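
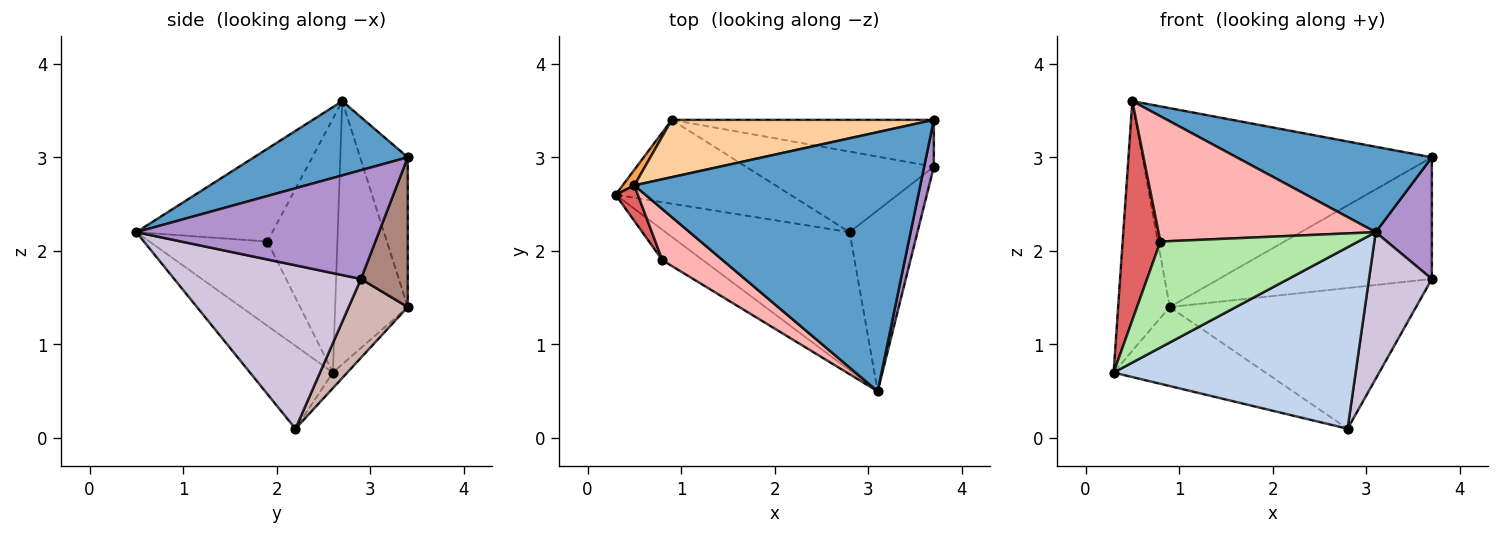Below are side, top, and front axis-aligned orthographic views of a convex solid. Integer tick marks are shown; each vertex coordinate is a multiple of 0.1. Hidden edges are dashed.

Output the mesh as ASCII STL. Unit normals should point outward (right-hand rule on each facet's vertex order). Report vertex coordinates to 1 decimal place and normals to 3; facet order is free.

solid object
 facet normal 0.239 -0.304 0.922
  outer loop
   vertex 0.5 2.7 3.6
   vertex 3.1 0.5 2.2
   vertex 3.7 3.4 3.0
  endloop
 endfacet
 facet normal -0.263 -0.768 -0.584
  outer loop
   vertex 2.8 2.2 0.1
   vertex 3.1 0.5 2.2
   vertex 0.3 2.6 0.7
  endloop
 endfacet
 facet normal -0.814 0.579 0.036
  outer loop
   vertex 0.9 3.4 1.4
   vertex 0.3 2.6 0.7
   vertex 0.5 2.7 3.6
  endloop
 endfacet
 facet normal -0.156 0.949 0.274
  outer loop
   vertex 0.9 3.4 1.4
   vertex 0.5 2.7 3.6
   vertex 3.7 3.4 3.0
  endloop
 endfacet
 facet normal -0.065 0.684 -0.726
  outer loop
   vertex 0.9 3.4 1.4
   vertex 2.8 2.2 0.1
   vertex 0.3 2.6 0.7
  endloop
 endfacet
 facet normal -0.497 -0.834 -0.239
  outer loop
   vertex 0.8 1.9 2.1
   vertex 0.3 2.6 0.7
   vertex 3.1 0.5 2.2
  endloop
 endfacet
 facet normal -0.878 -0.473 0.077
  outer loop
   vertex 0.8 1.9 2.1
   vertex 0.5 2.7 3.6
   vertex 0.3 2.6 0.7
  endloop
 endfacet
 facet normal -0.502 -0.801 0.327
  outer loop
   vertex 0.8 1.9 2.1
   vertex 3.1 0.5 2.2
   vertex 0.5 2.7 3.6
  endloop
 endfacet
 facet normal 0.971 -0.225 0.086
  outer loop
   vertex 3.7 2.9 1.7
   vertex 3.7 3.4 3.0
   vertex 3.1 0.5 2.2
  endloop
 endfacet
 facet normal 0.882 -0.297 -0.366
  outer loop
   vertex 3.7 2.9 1.7
   vertex 3.1 0.5 2.2
   vertex 2.8 2.2 0.1
  endloop
 endfacet
 facet normal 0.201 0.914 -0.352
  outer loop
   vertex 3.7 2.9 1.7
   vertex 0.9 3.4 1.4
   vertex 3.7 3.4 3.0
  endloop
 endfacet
 facet normal 0.204 0.850 -0.486
  outer loop
   vertex 3.7 2.9 1.7
   vertex 2.8 2.2 0.1
   vertex 0.9 3.4 1.4
  endloop
 endfacet
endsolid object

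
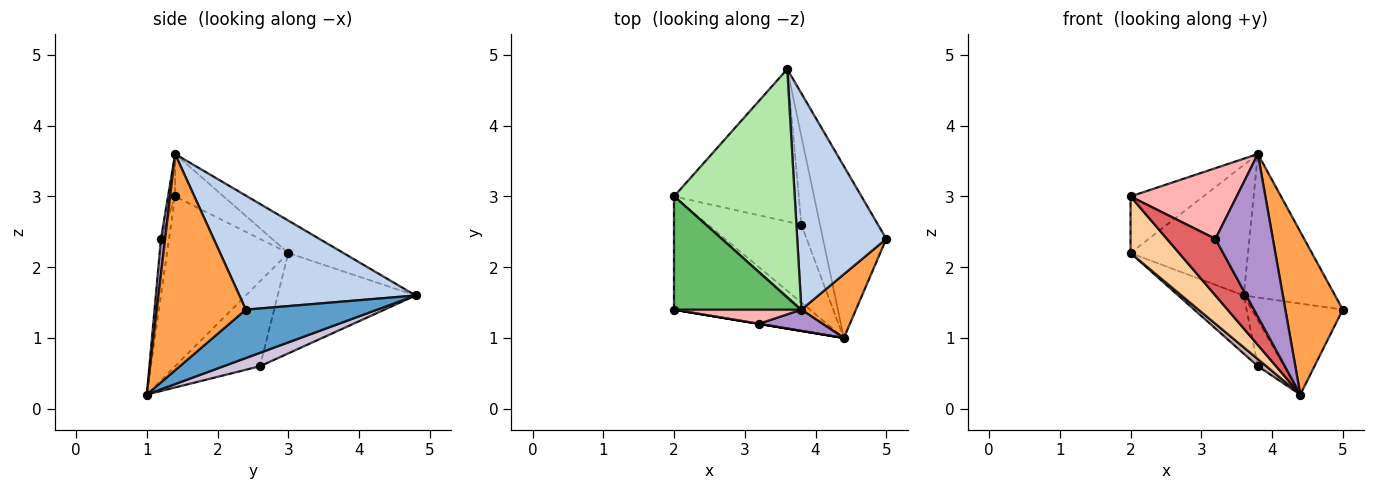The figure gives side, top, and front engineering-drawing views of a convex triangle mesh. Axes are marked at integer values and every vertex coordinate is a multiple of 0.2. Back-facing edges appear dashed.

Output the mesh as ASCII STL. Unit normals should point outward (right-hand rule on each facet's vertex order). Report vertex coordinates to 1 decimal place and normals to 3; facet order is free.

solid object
 facet normal 0.560 0.388 -0.732
  outer loop
   vertex 4.4 1.0 0.2
   vertex 3.6 4.8 1.6
   vertex 5.0 2.4 1.4
  endloop
 endfacet
 facet normal 0.730 0.378 0.570
  outer loop
   vertex 3.8 1.4 3.6
   vertex 5.0 2.4 1.4
   vertex 3.6 4.8 1.6
  endloop
 endfacet
 facet normal 0.822 -0.530 0.207
  outer loop
   vertex 3.8 1.4 3.6
   vertex 4.4 1.0 0.2
   vertex 5.0 2.4 1.4
  endloop
 endfacet
 facet normal -0.745 -0.298 -0.596
  outer loop
   vertex 2.0 3.0 2.2
   vertex 4.4 1.0 0.2
   vertex 2.0 1.4 3.0
  endloop
 endfacet
 facet normal -0.286 0.429 0.857
  outer loop
   vertex 2.0 3.0 2.2
   vertex 2.0 1.4 3.0
   vertex 3.8 1.4 3.6
  endloop
 endfacet
 facet normal -0.227 0.484 0.845
  outer loop
   vertex 2.0 3.0 2.2
   vertex 3.8 1.4 3.6
   vertex 3.6 4.8 1.6
  endloop
 endfacet
 facet normal -0.164 -0.986 0.000
  outer loop
   vertex 3.2 1.2 2.4
   vertex 2.0 1.4 3.0
   vertex 4.4 1.0 0.2
  endloop
 endfacet
 facet normal -0.065 -0.978 0.196
  outer loop
   vertex 3.2 1.2 2.4
   vertex 3.8 1.4 3.6
   vertex 2.0 1.4 3.0
  endloop
 endfacet
 facet normal 0.072 -0.989 0.129
  outer loop
   vertex 3.2 1.2 2.4
   vertex 4.4 1.0 0.2
   vertex 3.8 1.4 3.6
  endloop
 endfacet
 facet normal 0.538 0.389 -0.748
  outer loop
   vertex 3.8 2.6 0.6
   vertex 3.6 4.8 1.6
   vertex 4.4 1.0 0.2
  endloop
 endfacet
 facet normal -0.601 0.285 -0.747
  outer loop
   vertex 3.8 2.6 0.6
   vertex 2.0 3.0 2.2
   vertex 3.6 4.8 1.6
  endloop
 endfacet
 facet normal -0.671 -0.067 -0.738
  outer loop
   vertex 3.8 2.6 0.6
   vertex 4.4 1.0 0.2
   vertex 2.0 3.0 2.2
  endloop
 endfacet
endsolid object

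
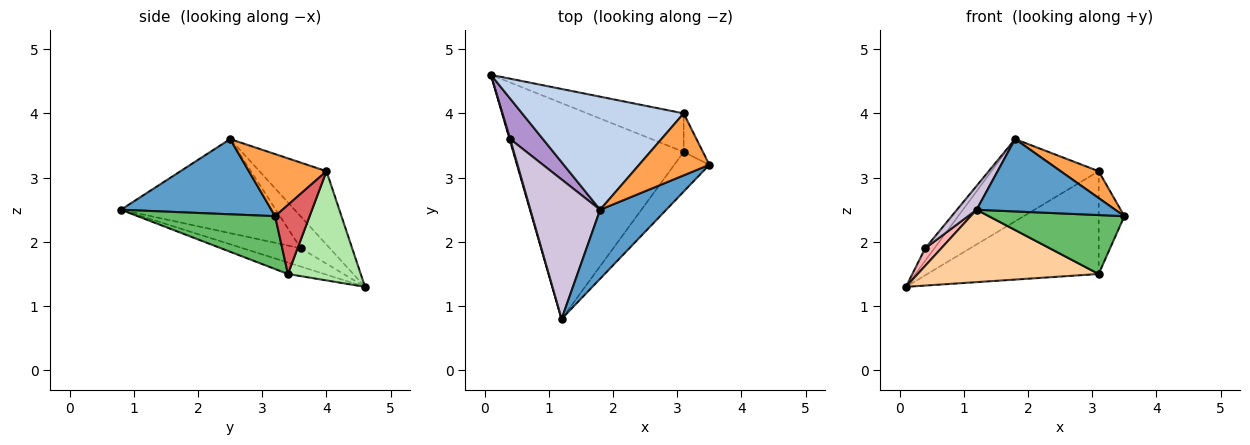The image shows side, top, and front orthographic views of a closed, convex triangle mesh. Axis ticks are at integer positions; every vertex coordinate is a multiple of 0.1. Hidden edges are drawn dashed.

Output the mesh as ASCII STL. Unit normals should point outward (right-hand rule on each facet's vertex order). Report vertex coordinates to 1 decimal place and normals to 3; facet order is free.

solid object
 facet normal 0.618 -0.569 0.543
  outer loop
   vertex 1.8 2.5 3.6
   vertex 1.2 0.8 2.5
   vertex 3.5 3.2 2.4
  endloop
 endfacet
 facet normal -0.345 0.552 0.759
  outer loop
   vertex 3.1 4.0 3.1
   vertex 0.1 4.6 1.3
   vertex 1.8 2.5 3.6
  endloop
 endfacet
 facet normal 0.630 -0.309 0.713
  outer loop
   vertex 3.1 4.0 3.1
   vertex 1.8 2.5 3.6
   vertex 3.5 3.2 2.4
  endloop
 endfacet
 facet normal -0.064 -0.317 -0.946
  outer loop
   vertex 3.1 3.4 1.5
   vertex 1.2 0.8 2.5
   vertex 0.1 4.6 1.3
  endloop
 endfacet
 facet normal 0.644 -0.635 -0.427
  outer loop
   vertex 3.1 3.4 1.5
   vertex 3.5 3.2 2.4
   vertex 1.2 0.8 2.5
  endloop
 endfacet
 facet normal 0.370 0.870 -0.326
  outer loop
   vertex 3.1 3.4 1.5
   vertex 0.1 4.6 1.3
   vertex 3.1 4.0 3.1
  endloop
 endfacet
 facet normal 0.783 0.583 -0.218
  outer loop
   vertex 3.1 3.4 1.5
   vertex 3.1 4.0 3.1
   vertex 3.5 3.2 2.4
  endloop
 endfacet
 facet normal -0.963 -0.267 0.036
  outer loop
   vertex 0.4 3.6 1.9
   vertex 0.1 4.6 1.3
   vertex 1.2 0.8 2.5
  endloop
 endfacet
 facet normal -0.681 0.216 0.700
  outer loop
   vertex 0.4 3.6 1.9
   vertex 1.8 2.5 3.6
   vertex 0.1 4.6 1.3
  endloop
 endfacet
 facet normal -0.799 -0.101 0.593
  outer loop
   vertex 0.4 3.6 1.9
   vertex 1.2 0.8 2.5
   vertex 1.8 2.5 3.6
  endloop
 endfacet
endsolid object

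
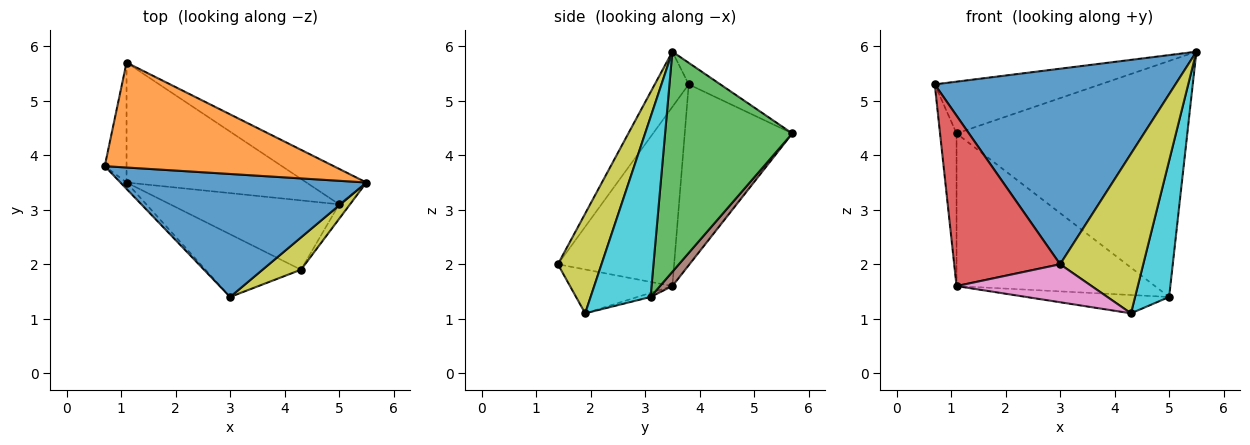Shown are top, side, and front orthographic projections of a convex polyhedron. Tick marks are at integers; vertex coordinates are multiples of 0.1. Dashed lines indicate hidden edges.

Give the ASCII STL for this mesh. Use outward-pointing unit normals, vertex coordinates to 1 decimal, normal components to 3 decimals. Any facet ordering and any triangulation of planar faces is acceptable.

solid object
 facet normal -0.119 -0.841 0.529
  outer loop
   vertex 3.0 1.4 2.0
   vertex 5.5 3.5 5.9
   vertex 0.7 3.8 5.3
  endloop
 endfacet
 facet normal -0.084 0.441 0.894
  outer loop
   vertex 1.1 5.7 4.4
   vertex 0.7 3.8 5.3
   vertex 5.5 3.5 5.9
  endloop
 endfacet
 facet normal 0.479 0.868 -0.130
  outer loop
   vertex 5.0 3.1 1.4
   vertex 1.1 5.7 4.4
   vertex 5.5 3.5 5.9
  endloop
 endfacet
 facet normal -0.739 -0.673 -0.025
  outer loop
   vertex 1.1 3.5 1.6
   vertex 3.0 1.4 2.0
   vertex 0.7 3.8 5.3
  endloop
 endfacet
 facet normal -0.981 0.151 -0.118
  outer loop
   vertex 1.1 3.5 1.6
   vertex 0.7 3.8 5.3
   vertex 1.1 5.7 4.4
  endloop
 endfacet
 facet normal 0.049 0.785 -0.617
  outer loop
   vertex 1.1 3.5 1.6
   vertex 1.1 5.7 4.4
   vertex 5.0 3.1 1.4
  endloop
 endfacet
 facet normal -0.366 -0.482 -0.796
  outer loop
   vertex 4.3 1.9 1.1
   vertex 3.0 1.4 2.0
   vertex 1.1 3.5 1.6
  endloop
 endfacet
 facet normal -0.023 0.255 -0.967
  outer loop
   vertex 4.3 1.9 1.1
   vertex 1.1 3.5 1.6
   vertex 5.0 3.1 1.4
  endloop
 endfacet
 facet normal 0.457 -0.872 0.176
  outer loop
   vertex 4.3 1.9 1.1
   vertex 5.5 3.5 5.9
   vertex 3.0 1.4 2.0
  endloop
 endfacet
 facet normal 0.868 -0.493 -0.053
  outer loop
   vertex 4.3 1.9 1.1
   vertex 5.0 3.1 1.4
   vertex 5.5 3.5 5.9
  endloop
 endfacet
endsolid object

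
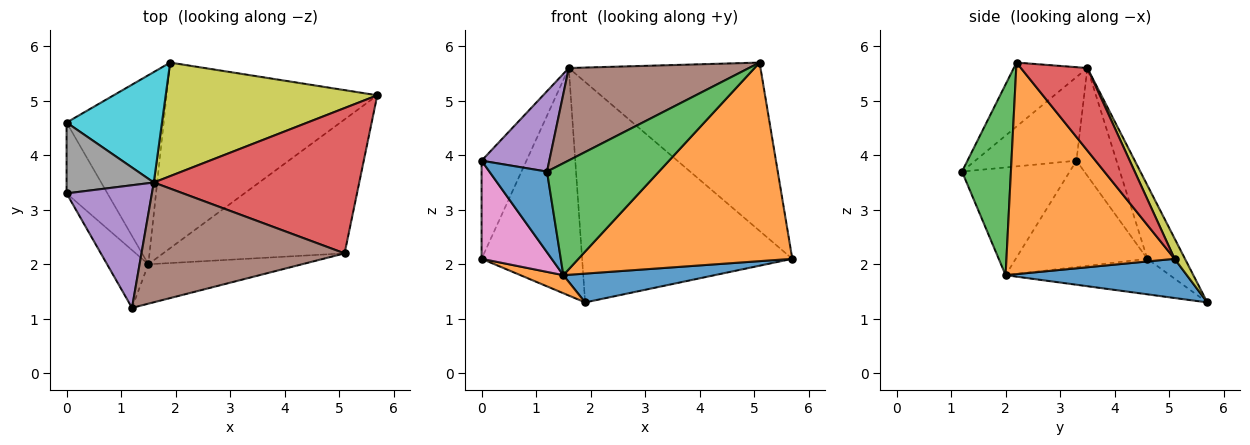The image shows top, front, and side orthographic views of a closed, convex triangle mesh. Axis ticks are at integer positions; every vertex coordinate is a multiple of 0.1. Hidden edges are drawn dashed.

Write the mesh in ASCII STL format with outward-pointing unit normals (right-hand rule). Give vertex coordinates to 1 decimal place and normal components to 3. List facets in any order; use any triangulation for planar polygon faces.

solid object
 facet normal -0.835 -0.447 -0.320
  outer loop
   vertex 1.5 2.0 1.8
   vertex 1.2 1.2 3.7
   vertex 0.0 3.3 3.9
  endloop
 endfacet
 facet normal 0.546 -0.695 -0.468
  outer loop
   vertex 1.5 2.0 1.8
   vertex 5.7 5.1 2.1
   vertex 5.1 2.2 5.7
  endloop
 endfacet
 facet normal 0.381 -0.872 -0.307
  outer loop
   vertex 1.5 2.0 1.8
   vertex 5.1 2.2 5.7
   vertex 1.2 1.2 3.7
  endloop
 endfacet
 facet normal 0.254 0.732 0.632
  outer loop
   vertex 1.6 3.5 5.6
   vertex 5.1 2.2 5.7
   vertex 5.7 5.1 2.1
  endloop
 endfacet
 facet normal -0.634 -0.424 0.647
  outer loop
   vertex 1.6 3.5 5.6
   vertex 0.0 3.3 3.9
   vertex 1.2 1.2 3.7
  endloop
 endfacet
 facet normal -0.242 -0.593 0.768
  outer loop
   vertex 1.6 3.5 5.6
   vertex 1.2 1.2 3.7
   vertex 5.1 2.2 5.7
  endloop
 endfacet
 facet normal -0.836 -0.445 -0.321
  outer loop
   vertex 0.0 4.6 2.1
   vertex 1.5 2.0 1.8
   vertex 0.0 3.3 3.9
  endloop
 endfacet
 facet normal -0.586 0.657 0.474
  outer loop
   vertex 0.0 4.6 2.1
   vertex 0.0 3.3 3.9
   vertex 1.6 3.5 5.6
  endloop
 endfacet
 facet normal 0.044 0.888 0.457
  outer loop
   vertex 1.9 5.7 1.3
   vertex 1.6 3.5 5.6
   vertex 5.7 5.1 2.1
  endloop
 endfacet
 facet normal -0.319 0.852 0.414
  outer loop
   vertex 1.9 5.7 1.3
   vertex 0.0 4.6 2.1
   vertex 1.6 3.5 5.6
  endloop
 endfacet
 facet normal 0.181 -0.151 -0.972
  outer loop
   vertex 1.9 5.7 1.3
   vertex 5.7 5.1 2.1
   vertex 1.5 2.0 1.8
  endloop
 endfacet
 facet normal -0.342 -0.089 -0.935
  outer loop
   vertex 1.9 5.7 1.3
   vertex 1.5 2.0 1.8
   vertex 0.0 4.6 2.1
  endloop
 endfacet
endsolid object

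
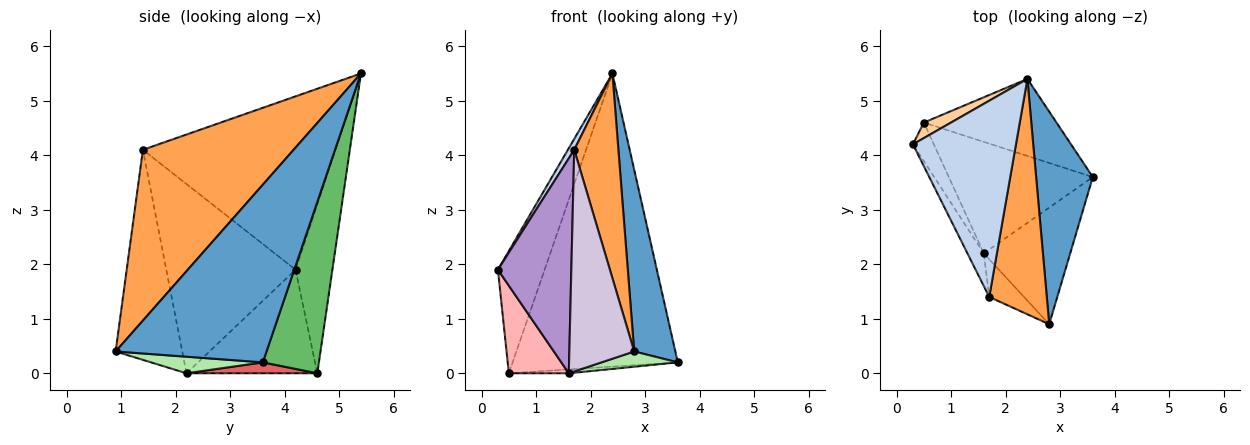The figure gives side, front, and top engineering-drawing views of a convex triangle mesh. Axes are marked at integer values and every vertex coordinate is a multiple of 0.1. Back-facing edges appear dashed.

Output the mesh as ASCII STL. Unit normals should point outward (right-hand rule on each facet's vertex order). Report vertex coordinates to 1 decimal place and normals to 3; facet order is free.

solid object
 facet normal 0.922 -0.251 0.294
  outer loop
   vertex 2.4 5.4 5.5
   vertex 2.8 0.9 0.4
   vertex 3.6 3.6 0.2
  endloop
 endfacet
 facet normal -0.859 -0.028 0.511
  outer loop
   vertex 1.7 1.4 4.1
   vertex 2.4 5.4 5.5
   vertex 0.3 4.2 1.9
  endloop
 endfacet
 facet normal 0.913 -0.267 0.308
  outer loop
   vertex 1.7 1.4 4.1
   vertex 2.8 0.9 0.4
   vertex 2.4 5.4 5.5
  endloop
 endfacet
 facet normal -0.617 0.781 0.099
  outer loop
   vertex 0.5 4.6 0.0
   vertex 0.3 4.2 1.9
   vertex 2.4 5.4 5.5
  endloop
 endfacet
 facet normal 0.312 0.919 -0.241
  outer loop
   vertex 0.5 4.6 0.0
   vertex 2.4 5.4 5.5
   vertex 3.6 3.6 0.2
  endloop
 endfacet
 facet normal 0.187 -0.127 -0.974
  outer loop
   vertex 1.6 2.2 0.0
   vertex 3.6 3.6 0.2
   vertex 2.8 0.9 0.4
  endloop
 endfacet
 facet normal 0.075 0.035 -0.997
  outer loop
   vertex 1.6 2.2 0.0
   vertex 0.5 4.6 0.0
   vertex 3.6 3.6 0.2
  endloop
 endfacet
 facet normal -0.894 -0.410 -0.180
  outer loop
   vertex 1.6 2.2 0.0
   vertex 0.3 4.2 1.9
   vertex 0.5 4.6 0.0
  endloop
 endfacet
 facet normal -0.867 -0.492 -0.075
  outer loop
   vertex 1.6 2.2 0.0
   vertex 1.7 1.4 4.1
   vertex 0.3 4.2 1.9
  endloop
 endfacet
 facet normal -0.711 -0.693 -0.118
  outer loop
   vertex 1.6 2.2 0.0
   vertex 2.8 0.9 0.4
   vertex 1.7 1.4 4.1
  endloop
 endfacet
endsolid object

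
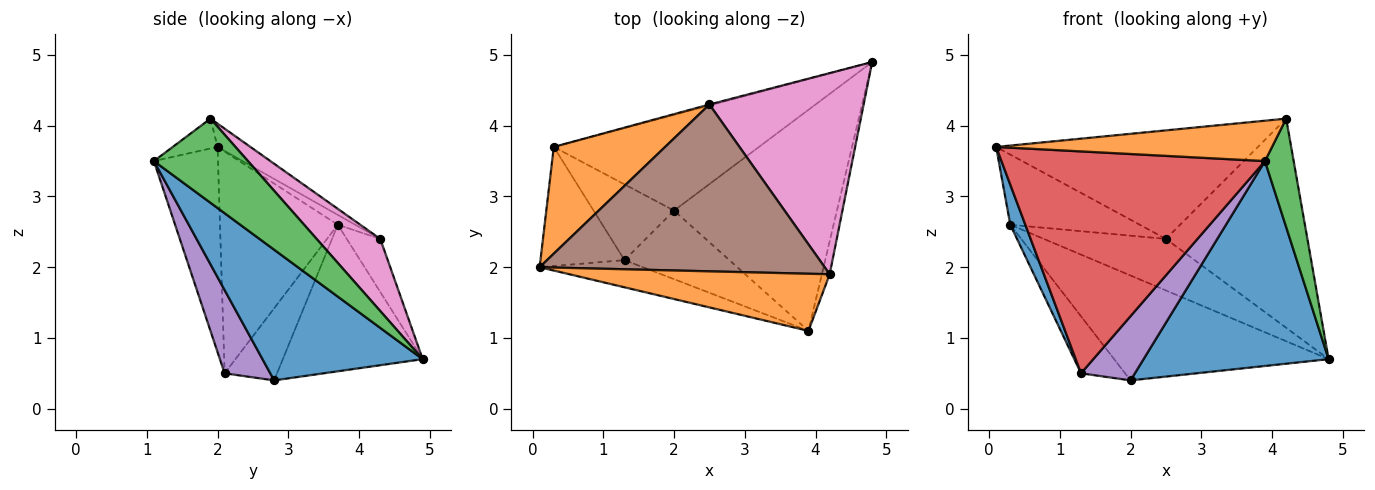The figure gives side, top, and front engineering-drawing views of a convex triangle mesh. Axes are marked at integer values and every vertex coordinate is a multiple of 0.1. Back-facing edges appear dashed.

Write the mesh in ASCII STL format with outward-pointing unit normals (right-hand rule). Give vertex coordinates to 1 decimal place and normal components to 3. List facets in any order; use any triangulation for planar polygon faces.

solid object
 facet normal 0.507 -0.586 -0.632
  outer loop
   vertex 2.0 2.8 0.4
   vertex 4.8 4.9 0.7
   vertex 3.9 1.1 3.5
  endloop
 endfacet
 facet normal -0.093 -0.575 0.813
  outer loop
   vertex 4.2 1.9 4.1
   vertex 0.1 2.0 3.7
   vertex 3.9 1.1 3.5
  endloop
 endfacet
 facet normal 0.953 -0.291 -0.089
  outer loop
   vertex 4.2 1.9 4.1
   vertex 3.9 1.1 3.5
   vertex 4.8 4.9 0.7
  endloop
 endfacet
 facet normal -0.235 -0.965 -0.118
  outer loop
   vertex 1.3 2.1 0.5
   vertex 3.9 1.1 3.5
   vertex 0.1 2.0 3.7
  endloop
 endfacet
 facet normal 0.501 -0.591 -0.632
  outer loop
   vertex 1.3 2.1 0.5
   vertex 2.0 2.8 0.4
   vertex 3.9 1.1 3.5
  endloop
 endfacet
 facet normal -0.068 0.544 0.836
  outer loop
   vertex 2.5 4.3 2.4
   vertex 0.1 2.0 3.7
   vertex 4.2 1.9 4.1
  endloop
 endfacet
 facet normal 0.309 0.686 0.659
  outer loop
   vertex 2.5 4.3 2.4
   vertex 4.2 1.9 4.1
   vertex 4.8 4.9 0.7
  endloop
 endfacet
 facet normal -0.434 0.665 -0.607
  outer loop
   vertex 0.3 3.7 2.6
   vertex 4.8 4.9 0.7
   vertex 2.0 2.8 0.4
  endloop
 endfacet
 facet normal -0.265 0.964 -0.018
  outer loop
   vertex 0.3 3.7 2.6
   vertex 2.5 4.3 2.4
   vertex 4.8 4.9 0.7
  endloop
 endfacet
 facet normal -0.582 0.489 -0.650
  outer loop
   vertex 0.3 3.7 2.6
   vertex 2.0 2.8 0.4
   vertex 1.3 2.1 0.5
  endloop
 endfacet
 facet normal -0.929 -0.118 -0.352
  outer loop
   vertex 0.3 3.7 2.6
   vertex 1.3 2.1 0.5
   vertex 0.1 2.0 3.7
  endloop
 endfacet
 facet normal -0.074 0.548 0.833
  outer loop
   vertex 0.3 3.7 2.6
   vertex 0.1 2.0 3.7
   vertex 2.5 4.3 2.4
  endloop
 endfacet
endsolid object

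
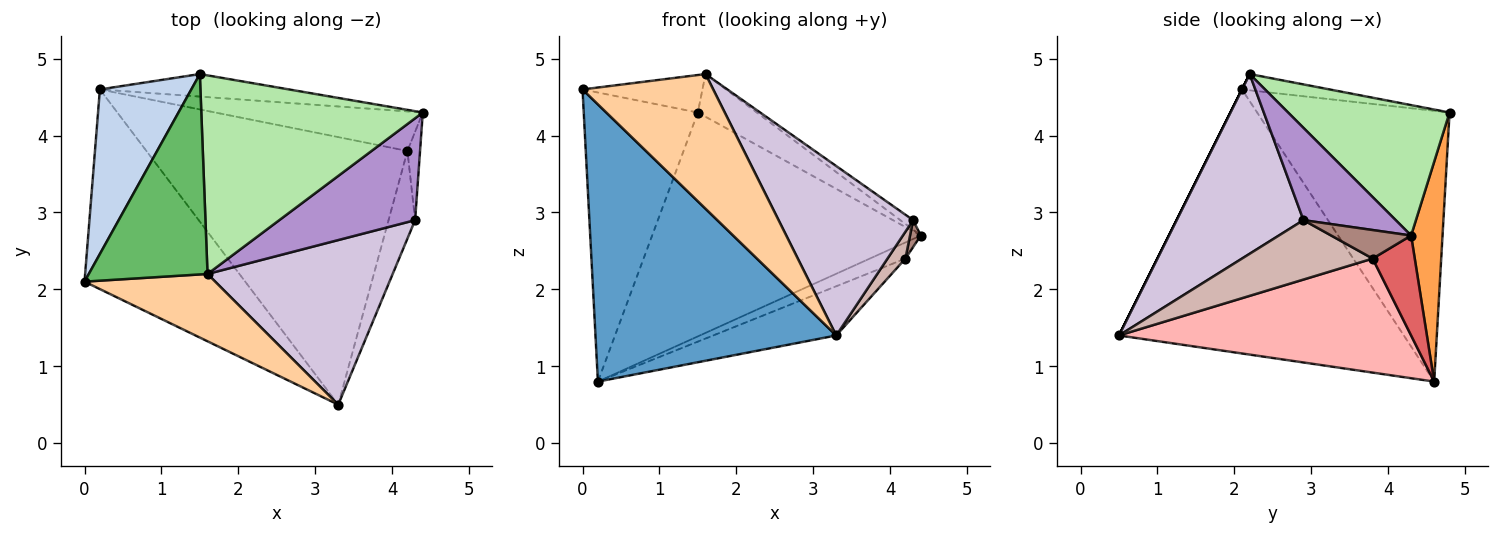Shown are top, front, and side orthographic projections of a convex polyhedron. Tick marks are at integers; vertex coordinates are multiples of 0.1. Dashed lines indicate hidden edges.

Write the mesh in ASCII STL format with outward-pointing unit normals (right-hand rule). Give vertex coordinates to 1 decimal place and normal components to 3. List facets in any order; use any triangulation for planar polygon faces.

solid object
 facet normal -0.693 -0.585 -0.422
  outer loop
   vertex 0.2 4.6 0.8
   vertex 3.3 0.5 1.4
   vertex 0.0 2.1 4.6
  endloop
 endfacet
 facet normal -0.826 0.490 0.279
  outer loop
   vertex 1.5 4.8 4.3
   vertex 0.2 4.6 0.8
   vertex 0.0 2.1 4.6
  endloop
 endfacet
 facet normal 0.116 0.988 -0.099
  outer loop
   vertex 1.5 4.8 4.3
   vertex 4.4 4.3 2.7
   vertex 0.2 4.6 0.8
  endloop
 endfacet
 facet normal 0.000 -0.894 0.447
  outer loop
   vertex 1.6 2.2 4.8
   vertex 0.0 2.1 4.6
   vertex 3.3 0.5 1.4
  endloop
 endfacet
 facet normal -0.133 0.182 0.974
  outer loop
   vertex 1.6 2.2 4.8
   vertex 1.5 4.8 4.3
   vertex 0.0 2.1 4.6
  endloop
 endfacet
 facet normal 0.499 0.182 0.847
  outer loop
   vertex 1.6 2.2 4.8
   vertex 4.4 4.3 2.7
   vertex 1.5 4.8 4.3
  endloop
 endfacet
 facet normal 0.407 0.345 -0.846
  outer loop
   vertex 4.2 3.8 2.4
   vertex 0.2 4.6 0.8
   vertex 4.4 4.3 2.7
  endloop
 endfacet
 facet normal 0.395 0.166 -0.904
  outer loop
   vertex 4.2 3.8 2.4
   vertex 3.3 0.5 1.4
   vertex 0.2 4.6 0.8
  endloop
 endfacet
 facet normal 0.560 0.078 0.825
  outer loop
   vertex 4.3 2.9 2.9
   vertex 4.4 4.3 2.7
   vertex 1.6 2.2 4.8
  endloop
 endfacet
 facet normal 0.560 -0.594 0.577
  outer loop
   vertex 4.3 2.9 2.9
   vertex 1.6 2.2 4.8
   vertex 3.3 0.5 1.4
  endloop
 endfacet
 facet normal 0.908 -0.122 -0.401
  outer loop
   vertex 4.3 2.9 2.9
   vertex 4.2 3.8 2.4
   vertex 4.4 4.3 2.7
  endloop
 endfacet
 facet normal 0.906 -0.124 -0.405
  outer loop
   vertex 4.3 2.9 2.9
   vertex 3.3 0.5 1.4
   vertex 4.2 3.8 2.4
  endloop
 endfacet
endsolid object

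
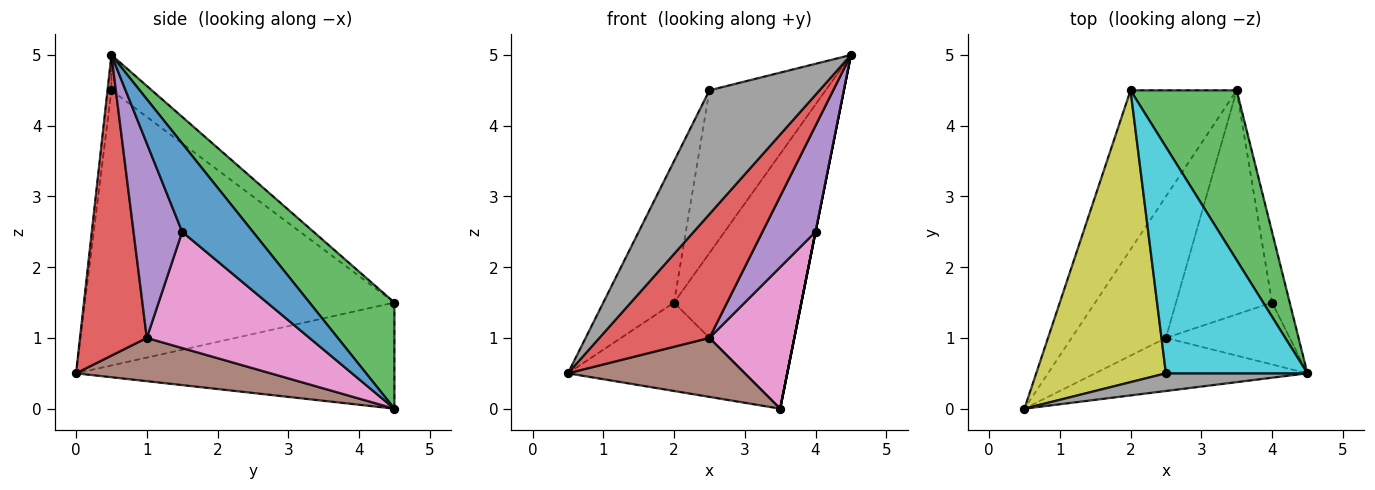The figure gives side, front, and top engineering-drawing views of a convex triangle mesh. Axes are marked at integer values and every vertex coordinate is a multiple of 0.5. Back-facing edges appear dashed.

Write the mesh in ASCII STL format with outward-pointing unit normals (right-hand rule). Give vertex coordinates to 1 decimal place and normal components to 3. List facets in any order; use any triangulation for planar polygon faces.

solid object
 facet normal 0.981 0.000 -0.196
  outer loop
   vertex 4.0 1.5 2.5
   vertex 3.5 4.5 0.0
   vertex 4.5 0.5 5.0
  endloop
 endfacet
 facet normal -0.658 0.366 -0.658
  outer loop
   vertex 2.0 4.5 1.5
   vertex 3.5 4.5 0.0
   vertex 0.5 0.0 0.5
  endloop
 endfacet
 facet normal 0.485 0.728 0.485
  outer loop
   vertex 2.0 4.5 1.5
   vertex 4.5 0.5 5.0
   vertex 3.5 4.5 0.0
  endloop
 endfacet
 facet normal 0.487 -0.803 -0.344
  outer loop
   vertex 2.5 1.0 1.0
   vertex 4.5 0.5 5.0
   vertex 0.5 0.0 0.5
  endloop
 endfacet
 facet normal 0.621 -0.677 -0.395
  outer loop
   vertex 2.5 1.0 1.0
   vertex 4.0 1.5 2.5
   vertex 4.5 0.5 5.0
  endloop
 endfacet
 facet normal 0.390 -0.354 -0.850
  outer loop
   vertex 2.5 1.0 1.0
   vertex 0.5 0.0 0.5
   vertex 3.5 4.5 0.0
  endloop
 endfacet
 facet normal 0.715 -0.373 -0.591
  outer loop
   vertex 2.5 1.0 1.0
   vertex 3.5 4.5 0.0
   vertex 4.0 1.5 2.5
  endloop
 endfacet
 facet normal -0.035 -0.989 0.141
  outer loop
   vertex 2.5 0.5 4.5
   vertex 0.5 0.0 0.5
   vertex 4.5 0.5 5.0
  endloop
 endfacet
 facet normal -0.886 0.202 0.418
  outer loop
   vertex 2.5 0.5 4.5
   vertex 2.0 4.5 1.5
   vertex 0.5 0.0 0.5
  endloop
 endfacet
 facet normal -0.199 0.572 0.796
  outer loop
   vertex 2.5 0.5 4.5
   vertex 4.5 0.5 5.0
   vertex 2.0 4.5 1.5
  endloop
 endfacet
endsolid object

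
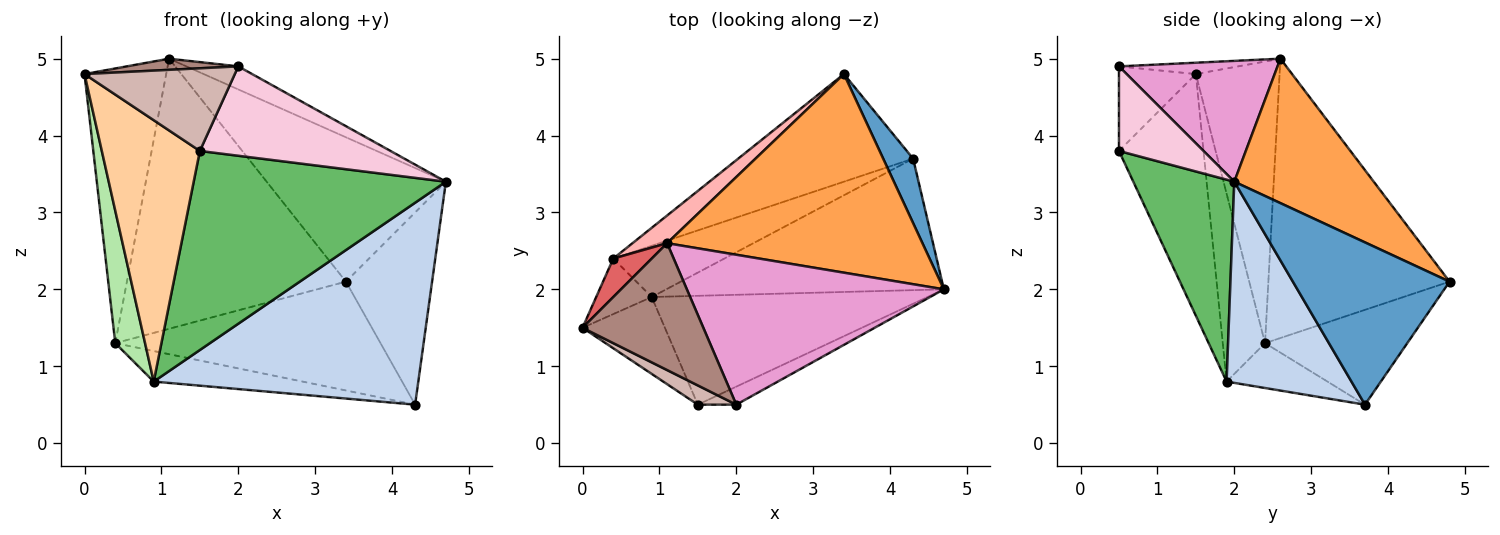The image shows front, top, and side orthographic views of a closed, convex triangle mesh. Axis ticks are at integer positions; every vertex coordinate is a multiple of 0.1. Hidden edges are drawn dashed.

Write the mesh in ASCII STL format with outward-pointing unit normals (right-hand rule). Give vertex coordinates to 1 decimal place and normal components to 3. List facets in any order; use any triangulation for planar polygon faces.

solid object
 facet normal 0.865 0.476 0.160
  outer loop
   vertex 4.3 3.7 0.5
   vertex 3.4 4.8 2.1
   vertex 4.7 2.0 3.4
  endloop
 endfacet
 facet normal 0.368 -0.779 -0.508
  outer loop
   vertex 0.9 1.9 0.8
   vertex 4.3 3.7 0.5
   vertex 4.7 2.0 3.4
  endloop
 endfacet
 facet normal 0.416 0.535 0.736
  outer loop
   vertex 1.1 2.6 5.0
   vertex 4.7 2.0 3.4
   vertex 3.4 4.8 2.1
  endloop
 endfacet
 facet normal -0.638 -0.739 -0.217
  outer loop
   vertex 1.5 0.5 3.8
   vertex 0.0 1.5 4.8
   vertex 0.9 1.9 0.8
  endloop
 endfacet
 facet normal 0.331 -0.828 -0.453
  outer loop
   vertex 1.5 0.5 3.8
   vertex 0.9 1.9 0.8
   vertex 4.7 2.0 3.4
  endloop
 endfacet
 facet normal -0.795 -0.560 -0.235
  outer loop
   vertex 0.4 2.4 1.3
   vertex 0.9 1.9 0.8
   vertex 0.0 1.5 4.8
  endloop
 endfacet
 facet normal -0.713 0.695 0.097
  outer loop
   vertex 0.4 2.4 1.3
   vertex 0.0 1.5 4.8
   vertex 1.1 2.6 5.0
  endloop
 endfacet
 facet normal -0.635 0.768 0.079
  outer loop
   vertex 0.4 2.4 1.3
   vertex 1.1 2.6 5.0
   vertex 3.4 4.8 2.1
  endloop
 endfacet
 facet normal -0.356 0.664 -0.657
  outer loop
   vertex 0.4 2.4 1.3
   vertex 3.4 4.8 2.1
   vertex 4.3 3.7 0.5
  endloop
 endfacet
 facet normal -0.328 0.484 -0.812
  outer loop
   vertex 0.4 2.4 1.3
   vertex 4.3 3.7 0.5
   vertex 0.9 1.9 0.8
  endloop
 endfacet
 facet normal -0.093 -0.087 0.992
  outer loop
   vertex 2.0 0.5 4.9
   vertex 1.1 2.6 5.0
   vertex 0.0 1.5 4.8
  endloop
 endfacet
 facet normal -0.446 -0.872 0.203
  outer loop
   vertex 2.0 0.5 4.9
   vertex 0.0 1.5 4.8
   vertex 1.5 0.5 3.8
  endloop
 endfacet
 facet normal 0.421 0.138 0.896
  outer loop
   vertex 2.0 0.5 4.9
   vertex 4.7 2.0 3.4
   vertex 1.1 2.6 5.0
  endloop
 endfacet
 facet normal 0.399 -0.899 -0.181
  outer loop
   vertex 2.0 0.5 4.9
   vertex 1.5 0.5 3.8
   vertex 4.7 2.0 3.4
  endloop
 endfacet
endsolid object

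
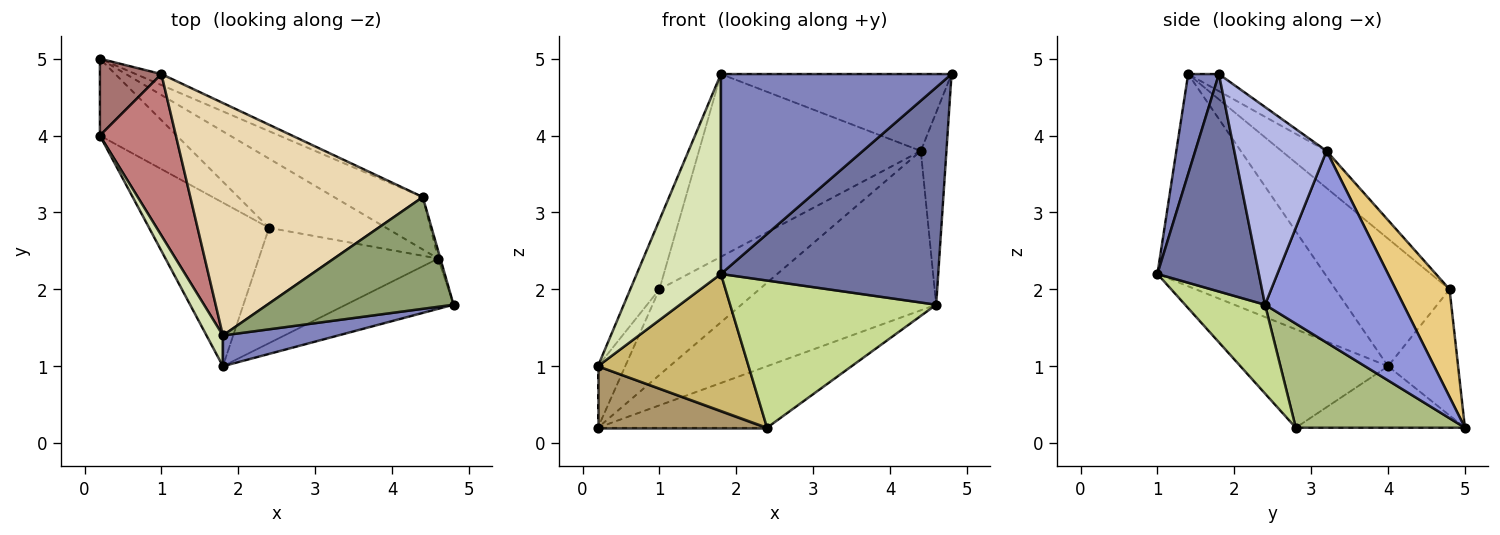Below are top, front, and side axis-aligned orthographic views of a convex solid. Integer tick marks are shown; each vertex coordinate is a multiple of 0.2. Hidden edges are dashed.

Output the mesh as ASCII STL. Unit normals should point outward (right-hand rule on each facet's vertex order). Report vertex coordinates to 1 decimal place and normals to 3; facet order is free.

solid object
 facet normal 0.414 -0.887 -0.205
  outer loop
   vertex 4.6 2.4 1.8
   vertex 4.8 1.8 4.8
   vertex 1.8 1.0 2.2
  endloop
 endfacet
 facet normal 0.131 -0.980 0.151
  outer loop
   vertex 1.8 1.4 4.8
   vertex 1.8 1.0 2.2
   vertex 4.8 1.8 4.8
  endloop
 endfacet
 facet normal 0.559 0.787 -0.259
  outer loop
   vertex 4.4 3.2 3.8
   vertex 4.6 2.4 1.8
   vertex 0.2 5.0 0.2
  endloop
 endfacet
 facet normal 0.963 0.268 -0.011
  outer loop
   vertex 4.4 3.2 3.8
   vertex 4.8 1.8 4.8
   vertex 4.6 2.4 1.8
  endloop
 endfacet
 facet normal -0.075 0.565 0.821
  outer loop
   vertex 4.4 3.2 3.8
   vertex 1.8 1.4 4.8
   vertex 4.8 1.8 4.8
  endloop
 endfacet
 facet normal 0.553 0.553 -0.623
  outer loop
   vertex 2.4 2.8 0.2
   vertex 0.2 5.0 0.2
   vertex 4.6 2.4 1.8
  endloop
 endfacet
 facet normal 0.292 -0.753 -0.590
  outer loop
   vertex 2.4 2.8 0.2
   vertex 4.6 2.4 1.8
   vertex 1.8 1.0 2.2
  endloop
 endfacet
 facet normal -0.891 -0.448 0.069
  outer loop
   vertex 0.2 4.0 1.0
   vertex 1.8 1.0 2.2
   vertex 1.8 1.4 4.8
  endloop
 endfacet
 facet normal -0.530 -0.530 -0.662
  outer loop
   vertex 0.2 4.0 1.0
   vertex 0.2 5.0 0.2
   vertex 2.4 2.8 0.2
  endloop
 endfacet
 facet normal -0.532 -0.544 -0.649
  outer loop
   vertex 0.2 4.0 1.0
   vertex 2.4 2.8 0.2
   vertex 1.8 1.0 2.2
  endloop
 endfacet
 facet normal 0.471 0.875 -0.112
  outer loop
   vertex 1.0 4.8 2.0
   vertex 4.4 3.2 3.8
   vertex 0.2 5.0 0.2
  endloop
 endfacet
 facet normal -0.124 0.613 0.780
  outer loop
   vertex 1.0 4.8 2.0
   vertex 1.8 1.4 4.8
   vertex 4.4 3.2 3.8
  endloop
 endfacet
 facet normal -0.848 0.331 0.414
  outer loop
   vertex 1.0 4.8 2.0
   vertex 0.2 5.0 0.2
   vertex 0.2 4.0 1.0
  endloop
 endfacet
 facet normal -0.839 0.214 0.500
  outer loop
   vertex 1.0 4.8 2.0
   vertex 0.2 4.0 1.0
   vertex 1.8 1.4 4.8
  endloop
 endfacet
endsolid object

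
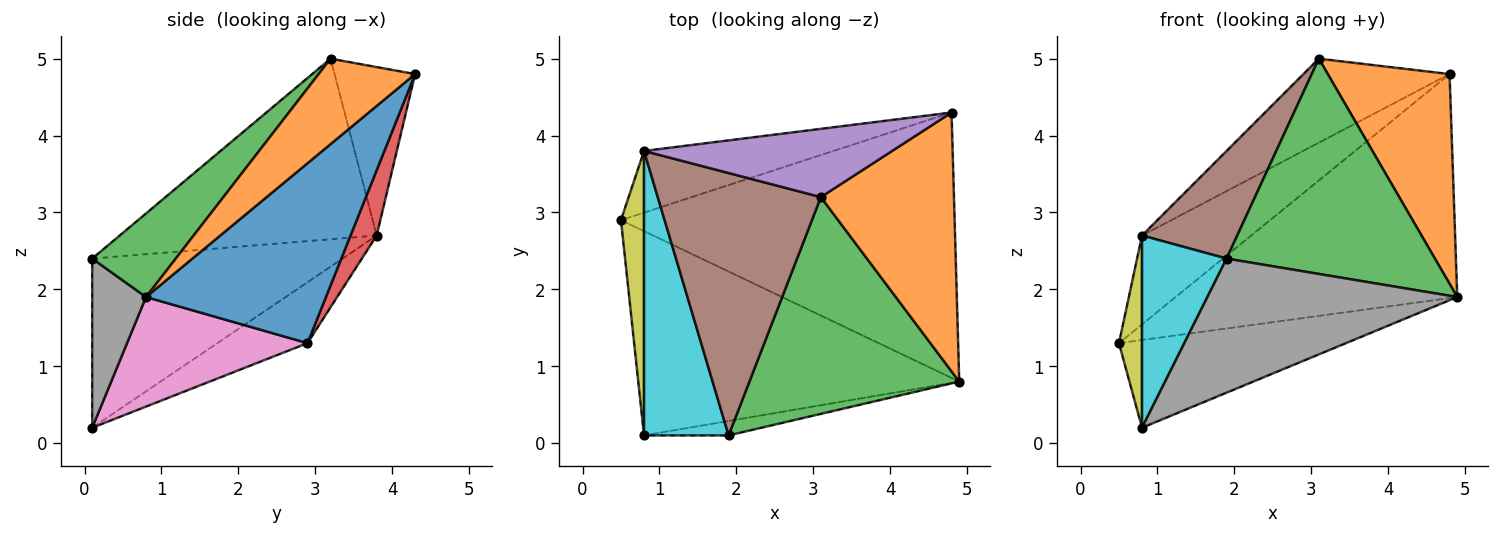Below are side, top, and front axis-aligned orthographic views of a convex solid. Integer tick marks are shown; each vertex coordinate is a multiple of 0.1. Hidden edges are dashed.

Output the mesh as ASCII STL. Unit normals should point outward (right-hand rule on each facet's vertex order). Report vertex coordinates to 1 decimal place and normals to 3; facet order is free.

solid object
 facet normal 0.381 0.596 -0.707
  outer loop
   vertex 4.8 4.3 4.8
   vertex 4.9 0.8 1.9
   vertex 0.5 2.9 1.3
  endloop
 endfacet
 facet normal 0.446 -0.563 0.695
  outer loop
   vertex 3.1 3.2 5.0
   vertex 4.9 0.8 1.9
   vertex 4.8 4.3 4.8
  endloop
 endfacet
 facet normal 0.272 -0.678 0.683
  outer loop
   vertex 1.9 0.1 2.4
   vertex 4.9 0.8 1.9
   vertex 3.1 3.2 5.0
  endloop
 endfacet
 facet normal 0.193 0.806 -0.560
  outer loop
   vertex 0.8 3.8 2.7
   vertex 4.8 4.3 4.8
   vertex 0.5 2.9 1.3
  endloop
 endfacet
 facet normal -0.394 0.714 0.580
  outer loop
   vertex 0.8 3.8 2.7
   vertex 3.1 3.2 5.0
   vertex 4.8 4.3 4.8
  endloop
 endfacet
 facet normal -0.716 -0.265 0.646
  outer loop
   vertex 0.8 3.8 2.7
   vertex 1.9 0.1 2.4
   vertex 3.1 3.2 5.0
  endloop
 endfacet
 facet normal 0.299 0.377 -0.877
  outer loop
   vertex 0.8 0.1 0.2
   vertex 0.5 2.9 1.3
   vertex 4.9 0.8 1.9
  endloop
 endfacet
 facet normal 0.209 -0.972 -0.105
  outer loop
   vertex 0.8 0.1 0.2
   vertex 4.9 0.8 1.9
   vertex 1.9 0.1 2.4
  endloop
 endfacet
 facet normal -0.909 -0.233 0.345
  outer loop
   vertex 0.8 0.1 0.2
   vertex 0.8 3.8 2.7
   vertex 0.5 2.9 1.3
  endloop
 endfacet
 facet normal -0.856 -0.289 0.428
  outer loop
   vertex 0.8 0.1 0.2
   vertex 1.9 0.1 2.4
   vertex 0.8 3.8 2.7
  endloop
 endfacet
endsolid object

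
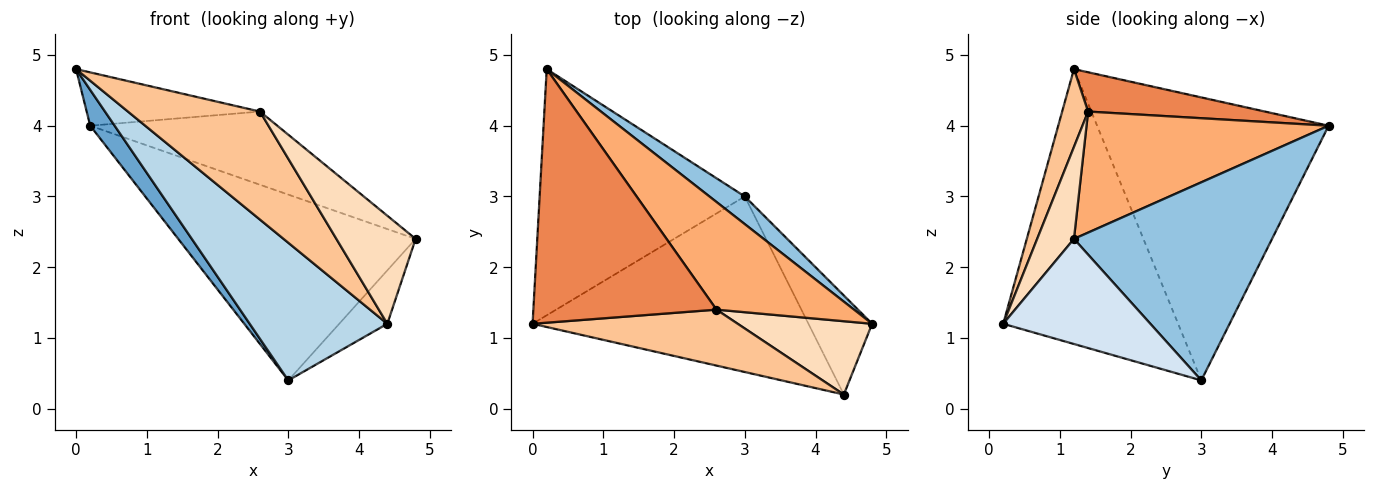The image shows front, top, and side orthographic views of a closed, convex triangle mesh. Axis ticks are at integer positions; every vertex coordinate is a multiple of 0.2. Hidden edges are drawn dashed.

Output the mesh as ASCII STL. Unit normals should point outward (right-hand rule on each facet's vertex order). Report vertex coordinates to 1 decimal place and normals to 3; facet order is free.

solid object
 facet normal -0.807 -0.085 -0.585
  outer loop
   vertex 3.0 3.0 0.4
   vertex 0.0 1.2 4.8
   vertex 0.2 4.8 4.0
  endloop
 endfacet
 facet normal 0.637 0.763 0.114
  outer loop
   vertex 3.0 3.0 0.4
   vertex 0.2 4.8 4.0
   vertex 4.8 1.2 2.4
  endloop
 endfacet
 facet normal -0.617 -0.485 -0.619
  outer loop
   vertex 4.4 0.2 1.2
   vertex 0.0 1.2 4.8
   vertex 3.0 3.0 0.4
  endloop
 endfacet
 facet normal 0.824 0.269 -0.499
  outer loop
   vertex 4.4 0.2 1.2
   vertex 3.0 3.0 0.4
   vertex 4.8 1.2 2.4
  endloop
 endfacet
 facet normal 0.206 0.201 0.958
  outer loop
   vertex 2.6 1.4 4.2
   vertex 0.2 4.8 4.0
   vertex 0.0 1.2 4.8
  endloop
 endfacet
 facet normal 0.588 0.455 0.669
  outer loop
   vertex 2.6 1.4 4.2
   vertex 4.8 1.2 2.4
   vertex 0.2 4.8 4.0
  endloop
 endfacet
 facet normal 0.172 -0.875 0.453
  outer loop
   vertex 2.6 1.4 4.2
   vertex 0.0 1.2 4.8
   vertex 4.4 0.2 1.2
  endloop
 endfacet
 facet normal 0.359 -0.772 0.524
  outer loop
   vertex 2.6 1.4 4.2
   vertex 4.4 0.2 1.2
   vertex 4.8 1.2 2.4
  endloop
 endfacet
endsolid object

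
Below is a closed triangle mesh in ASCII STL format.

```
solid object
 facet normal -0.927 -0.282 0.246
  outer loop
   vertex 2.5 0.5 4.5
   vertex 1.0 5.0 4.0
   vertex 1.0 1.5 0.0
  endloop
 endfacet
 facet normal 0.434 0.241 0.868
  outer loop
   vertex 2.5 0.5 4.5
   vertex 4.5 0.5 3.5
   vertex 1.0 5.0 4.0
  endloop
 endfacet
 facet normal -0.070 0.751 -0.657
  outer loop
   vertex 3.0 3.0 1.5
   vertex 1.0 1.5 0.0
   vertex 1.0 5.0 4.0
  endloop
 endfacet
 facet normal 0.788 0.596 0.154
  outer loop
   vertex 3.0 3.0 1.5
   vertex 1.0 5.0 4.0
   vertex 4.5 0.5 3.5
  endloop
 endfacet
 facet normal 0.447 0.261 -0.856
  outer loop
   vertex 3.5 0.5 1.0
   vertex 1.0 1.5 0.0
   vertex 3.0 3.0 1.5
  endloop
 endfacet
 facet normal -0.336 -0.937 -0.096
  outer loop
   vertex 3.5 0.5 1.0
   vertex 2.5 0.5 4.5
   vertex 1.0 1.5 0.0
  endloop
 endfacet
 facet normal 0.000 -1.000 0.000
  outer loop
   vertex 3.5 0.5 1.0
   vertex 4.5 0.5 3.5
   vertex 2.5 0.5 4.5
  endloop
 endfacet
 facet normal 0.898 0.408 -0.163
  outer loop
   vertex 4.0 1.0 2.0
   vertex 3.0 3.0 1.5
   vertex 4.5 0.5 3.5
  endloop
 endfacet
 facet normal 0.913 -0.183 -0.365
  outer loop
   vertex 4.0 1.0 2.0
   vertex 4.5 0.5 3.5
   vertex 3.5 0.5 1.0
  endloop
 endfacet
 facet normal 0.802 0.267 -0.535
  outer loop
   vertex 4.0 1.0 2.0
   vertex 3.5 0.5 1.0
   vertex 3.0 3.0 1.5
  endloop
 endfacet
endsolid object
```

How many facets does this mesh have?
10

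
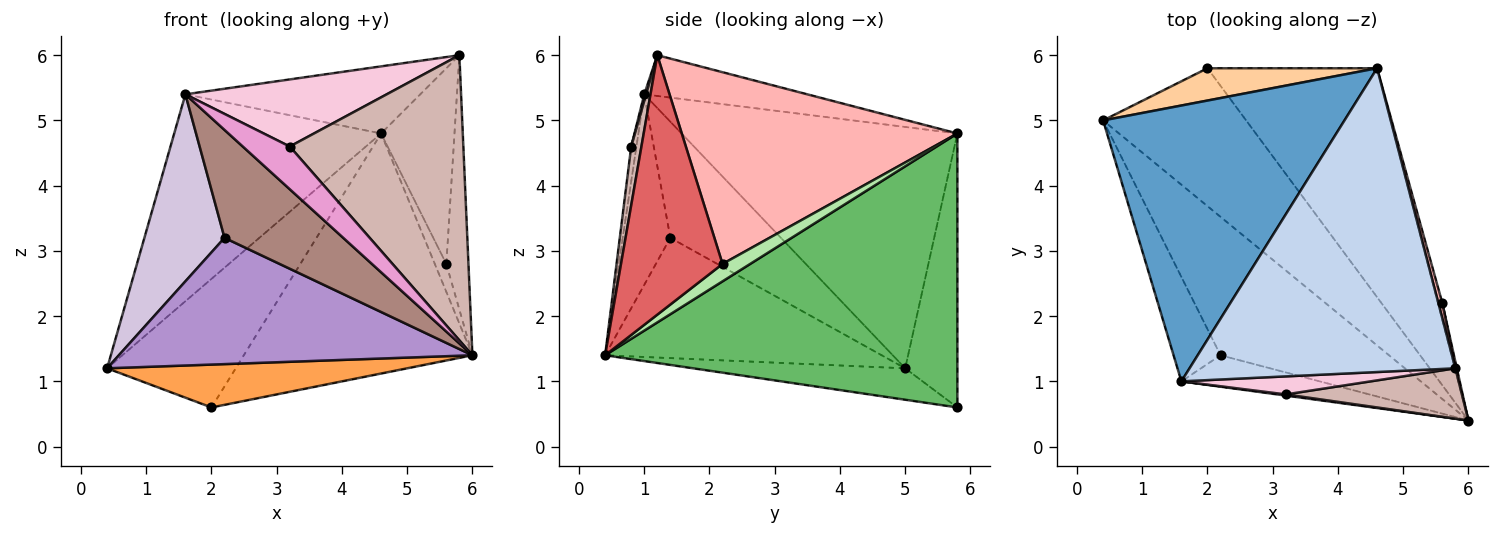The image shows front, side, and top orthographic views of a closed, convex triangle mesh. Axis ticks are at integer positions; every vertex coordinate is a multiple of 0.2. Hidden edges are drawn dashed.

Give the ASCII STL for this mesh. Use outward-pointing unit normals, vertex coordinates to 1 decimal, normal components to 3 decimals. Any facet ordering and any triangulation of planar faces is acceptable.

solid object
 facet normal -0.625 0.469 0.625
  outer loop
   vertex 1.6 1.0 5.4
   vertex 4.6 5.8 4.8
   vertex 0.4 5.0 1.2
  endloop
 endfacet
 facet normal -0.148 0.213 0.966
  outer loop
   vertex 1.6 1.0 5.4
   vertex 5.8 1.2 6.0
   vertex 4.6 5.8 4.8
  endloop
 endfacet
 facet normal -0.205 -0.290 -0.935
  outer loop
   vertex 2.0 5.8 0.6
   vertex 6.0 0.4 1.4
   vertex 0.4 5.0 1.2
  endloop
 endfacet
 facet normal -0.366 0.902 0.227
  outer loop
   vertex 2.0 5.8 0.6
   vertex 0.4 5.0 1.2
   vertex 4.6 5.8 4.8
  endloop
 endfacet
 facet normal 0.744 0.483 -0.461
  outer loop
   vertex 2.0 5.8 0.6
   vertex 4.6 5.8 4.8
   vertex 6.0 0.4 1.4
  endloop
 endfacet
 facet normal 0.899 0.375 -0.225
  outer loop
   vertex 5.6 2.2 2.8
   vertex 6.0 0.4 1.4
   vertex 4.6 5.8 4.8
  endloop
 endfacet
 facet normal 0.977 0.213 0.005
  outer loop
   vertex 5.6 2.2 2.8
   vertex 5.8 1.2 6.0
   vertex 6.0 0.4 1.4
  endloop
 endfacet
 facet normal 0.966 0.257 0.020
  outer loop
   vertex 5.6 2.2 2.8
   vertex 4.6 5.8 4.8
   vertex 5.8 1.2 6.0
  endloop
 endfacet
 facet normal -0.466 -0.596 -0.653
  outer loop
   vertex 2.2 1.4 3.2
   vertex 0.4 5.0 1.2
   vertex 6.0 0.4 1.4
  endloop
 endfacet
 facet normal -0.769 -0.558 -0.311
  outer loop
   vertex 2.2 1.4 3.2
   vertex 1.6 1.0 5.4
   vertex 0.4 5.0 1.2
  endloop
 endfacet
 facet normal -0.359 -0.896 -0.261
  outer loop
   vertex 2.2 1.4 3.2
   vertex 6.0 0.4 1.4
   vertex 1.6 1.0 5.4
  endloop
 endfacet
 facet normal 0.058 -0.983 0.173
  outer loop
   vertex 3.2 0.8 4.6
   vertex 6.0 0.4 1.4
   vertex 5.8 1.2 6.0
  endloop
 endfacet
 facet normal -0.110 -0.994 0.028
  outer loop
   vertex 3.2 0.8 4.6
   vertex 1.6 1.0 5.4
   vertex 6.0 0.4 1.4
  endloop
 endfacet
 facet normal 0.009 -0.966 0.259
  outer loop
   vertex 3.2 0.8 4.6
   vertex 5.8 1.2 6.0
   vertex 1.6 1.0 5.4
  endloop
 endfacet
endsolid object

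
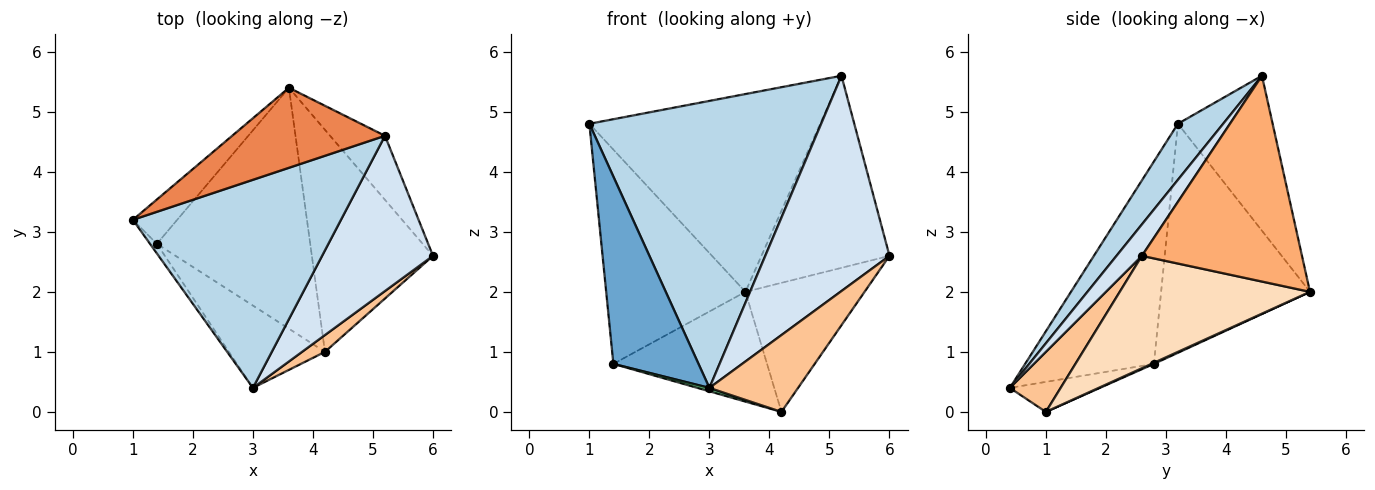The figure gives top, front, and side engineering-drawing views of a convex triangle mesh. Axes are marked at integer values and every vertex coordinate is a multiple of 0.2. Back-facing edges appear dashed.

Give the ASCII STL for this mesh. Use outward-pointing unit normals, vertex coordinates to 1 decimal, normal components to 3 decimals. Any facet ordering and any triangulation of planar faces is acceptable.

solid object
 facet normal -0.834 -0.551 -0.028
  outer loop
   vertex 1.4 2.8 0.8
   vertex 3.0 0.4 0.4
   vertex 1.0 3.2 4.8
  endloop
 endfacet
 facet normal -0.723 0.676 -0.140
  outer loop
   vertex 1.4 2.8 0.8
   vertex 1.0 3.2 4.8
   vertex 3.6 5.4 2.0
  endloop
 endfacet
 facet normal 0.156 -0.800 0.580
  outer loop
   vertex 5.2 4.6 5.6
   vertex 1.0 3.2 4.8
   vertex 3.0 0.4 0.4
  endloop
 endfacet
 facet normal 0.164 -0.800 0.577
  outer loop
   vertex 5.2 4.6 5.6
   vertex 3.0 0.4 0.4
   vertex 6.0 2.6 2.6
  endloop
 endfacet
 facet normal -0.356 0.866 0.351
  outer loop
   vertex 5.2 4.6 5.6
   vertex 3.6 5.4 2.0
   vertex 1.0 3.2 4.8
  endloop
 endfacet
 facet normal 0.764 0.612 -0.204
  outer loop
   vertex 5.2 4.6 5.6
   vertex 6.0 2.6 2.6
   vertex 3.6 5.4 2.0
  endloop
 endfacet
 facet normal 0.488 -0.852 0.186
  outer loop
   vertex 4.2 1.0 0.0
   vertex 6.0 2.6 2.6
   vertex 3.0 0.4 0.4
  endloop
 endfacet
 facet normal 0.626 0.392 -0.674
  outer loop
   vertex 4.2 1.0 0.0
   vertex 3.6 5.4 2.0
   vertex 6.0 2.6 2.6
  endloop
 endfacet
 facet normal -0.298 -0.040 -0.954
  outer loop
   vertex 4.2 1.0 0.0
   vertex 3.0 0.4 0.4
   vertex 1.4 2.8 0.8
  endloop
 endfacet
 facet normal 0.006 0.415 -0.910
  outer loop
   vertex 4.2 1.0 0.0
   vertex 1.4 2.8 0.8
   vertex 3.6 5.4 2.0
  endloop
 endfacet
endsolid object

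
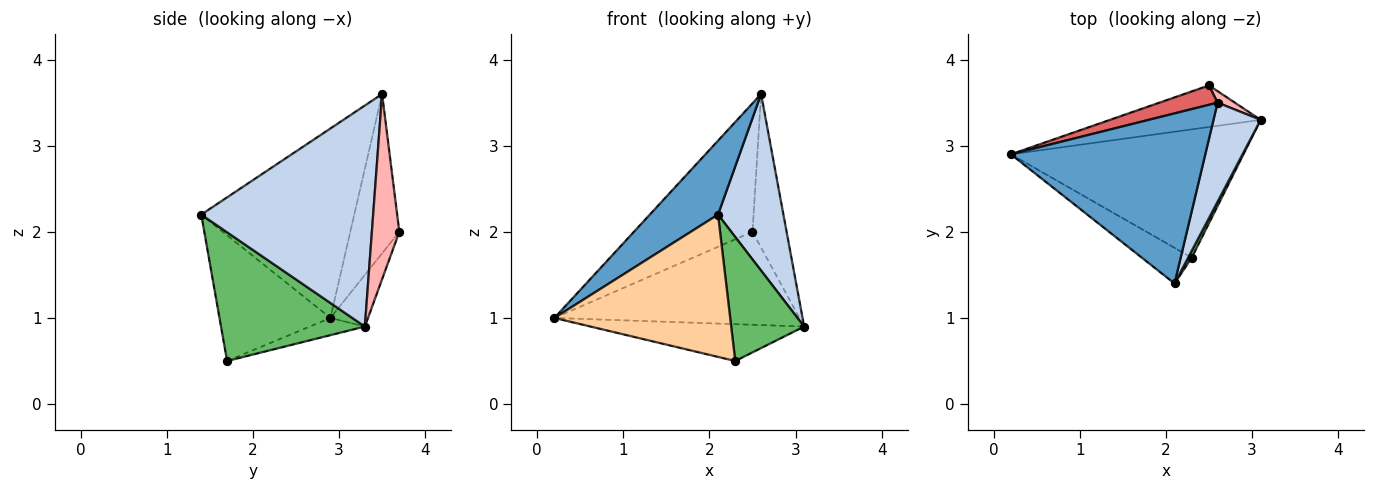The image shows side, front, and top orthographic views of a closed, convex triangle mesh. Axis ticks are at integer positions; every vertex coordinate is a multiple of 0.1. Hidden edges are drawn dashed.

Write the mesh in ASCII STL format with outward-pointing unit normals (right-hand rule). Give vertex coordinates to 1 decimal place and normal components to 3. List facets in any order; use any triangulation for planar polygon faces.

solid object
 facet normal -0.666 -0.297 0.684
  outer loop
   vertex 2.6 3.5 3.6
   vertex 0.2 2.9 1.0
   vertex 2.1 1.4 2.2
  endloop
 endfacet
 facet normal 0.917 -0.349 0.196
  outer loop
   vertex 2.6 3.5 3.6
   vertex 2.1 1.4 2.2
   vertex 3.1 3.3 0.9
  endloop
 endfacet
 facet normal -0.071 0.275 -0.959
  outer loop
   vertex 2.3 1.7 0.5
   vertex 0.2 2.9 1.0
   vertex 3.1 3.3 0.9
  endloop
 endfacet
 facet normal -0.522 -0.827 -0.207
  outer loop
   vertex 2.3 1.7 0.5
   vertex 2.1 1.4 2.2
   vertex 0.2 2.9 1.0
  endloop
 endfacet
 facet normal 0.892 -0.452 0.025
  outer loop
   vertex 2.3 1.7 0.5
   vertex 3.1 3.3 0.9
   vertex 2.1 1.4 2.2
  endloop
 endfacet
 facet normal -0.139 0.904 -0.404
  outer loop
   vertex 2.5 3.7 2.0
   vertex 3.1 3.3 0.9
   vertex 0.2 2.9 1.0
  endloop
 endfacet
 facet normal -0.378 0.915 0.138
  outer loop
   vertex 2.5 3.7 2.0
   vertex 0.2 2.9 1.0
   vertex 2.6 3.5 3.6
  endloop
 endfacet
 facet normal 0.625 0.778 0.058
  outer loop
   vertex 2.5 3.7 2.0
   vertex 2.6 3.5 3.6
   vertex 3.1 3.3 0.9
  endloop
 endfacet
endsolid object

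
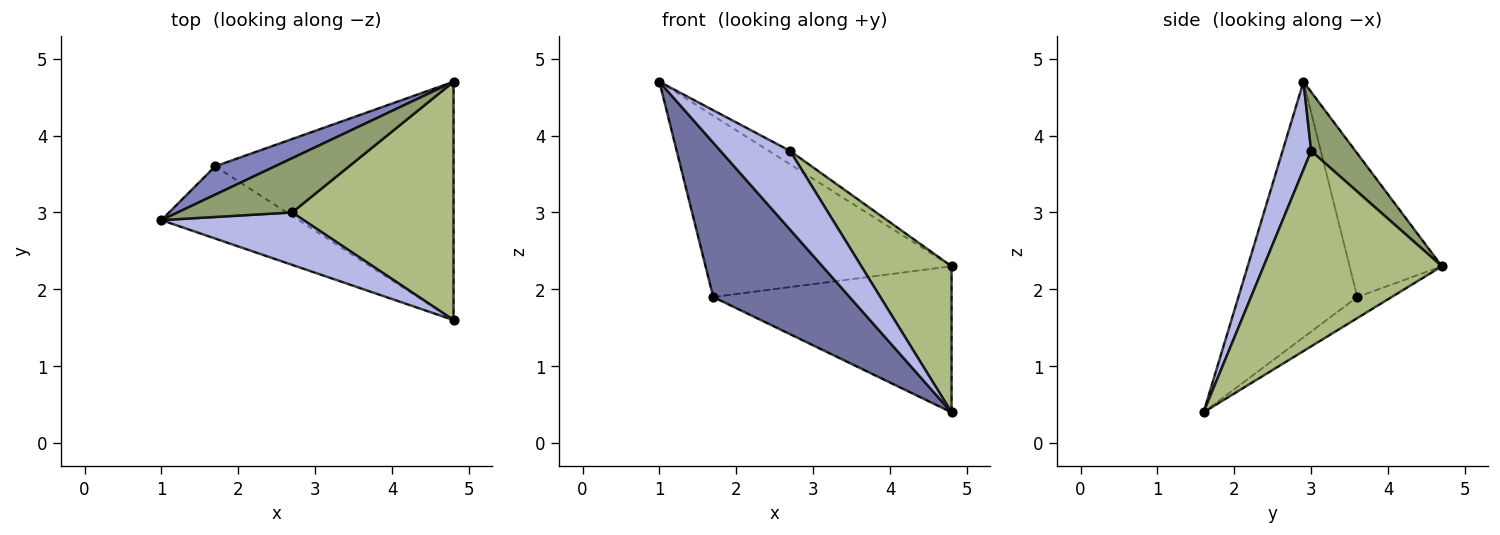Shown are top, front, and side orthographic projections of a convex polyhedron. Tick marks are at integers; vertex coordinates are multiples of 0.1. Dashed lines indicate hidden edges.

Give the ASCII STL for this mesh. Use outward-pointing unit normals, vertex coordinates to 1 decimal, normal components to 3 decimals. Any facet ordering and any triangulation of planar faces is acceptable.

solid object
 facet normal -0.620 -0.711 -0.333
  outer loop
   vertex 1.7 3.6 1.9
   vertex 4.8 1.6 0.4
   vertex 1.0 2.9 4.7
  endloop
 endfacet
 facet normal -0.347 0.926 0.145
  outer loop
   vertex 1.7 3.6 1.9
   vertex 1.0 2.9 4.7
   vertex 4.8 4.7 2.3
  endloop
 endfacet
 facet normal -0.075 0.521 -0.850
  outer loop
   vertex 1.7 3.6 1.9
   vertex 4.8 4.7 2.3
   vertex 4.8 1.6 0.4
  endloop
 endfacet
 facet normal 0.324 -0.788 0.524
  outer loop
   vertex 2.7 3.0 3.8
   vertex 1.0 2.9 4.7
   vertex 4.8 1.6 0.4
  endloop
 endfacet
 facet normal 0.447 0.214 0.868
  outer loop
   vertex 2.7 3.0 3.8
   vertex 4.8 4.7 2.3
   vertex 1.0 2.9 4.7
  endloop
 endfacet
 facet normal 0.718 -0.364 0.593
  outer loop
   vertex 2.7 3.0 3.8
   vertex 4.8 1.6 0.4
   vertex 4.8 4.7 2.3
  endloop
 endfacet
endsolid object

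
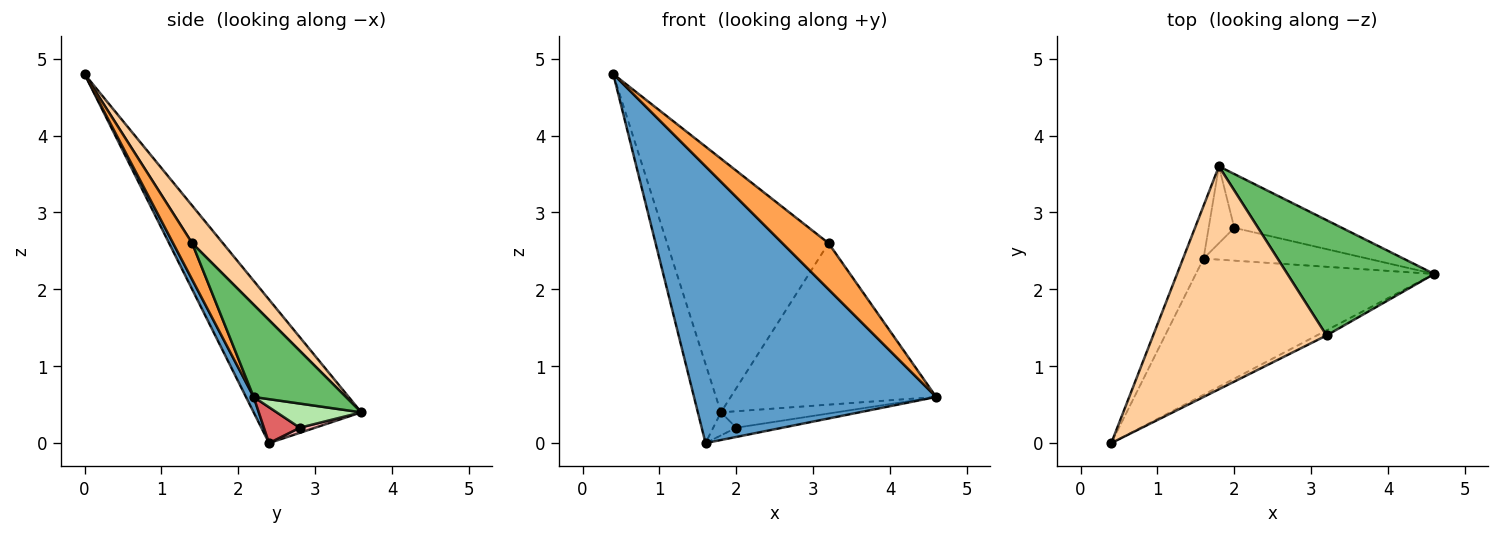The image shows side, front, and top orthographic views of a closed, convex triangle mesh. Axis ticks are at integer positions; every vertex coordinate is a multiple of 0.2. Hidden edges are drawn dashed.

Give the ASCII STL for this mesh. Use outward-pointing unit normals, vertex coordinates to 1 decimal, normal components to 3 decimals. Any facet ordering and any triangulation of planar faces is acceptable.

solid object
 facet normal 0.028 -0.897 -0.441
  outer loop
   vertex 1.6 2.4 0.0
   vertex 4.6 2.2 0.6
   vertex 0.4 0.0 4.8
  endloop
 endfacet
 facet normal -0.968 0.208 -0.138
  outer loop
   vertex 1.6 2.4 0.0
   vertex 0.4 0.0 4.8
   vertex 1.8 3.6 0.4
  endloop
 endfacet
 facet normal 0.379 -0.920 -0.102
  outer loop
   vertex 3.2 1.4 2.6
   vertex 0.4 0.0 4.8
   vertex 4.6 2.2 0.6
  endloop
 endfacet
 facet normal 0.142 0.744 0.653
  outer loop
   vertex 3.2 1.4 2.6
   vertex 1.8 3.6 0.4
   vertex 0.4 0.0 4.8
  endloop
 endfacet
 facet normal 0.343 0.764 0.546
  outer loop
   vertex 3.2 1.4 2.6
   vertex 4.6 2.2 0.6
   vertex 1.8 3.6 0.4
  endloop
 endfacet
 facet normal 0.210 0.286 -0.935
  outer loop
   vertex 2.0 2.8 0.2
   vertex 1.8 3.6 0.4
   vertex 4.6 2.2 0.6
  endloop
 endfacet
 facet normal 0.206 0.265 -0.942
  outer loop
   vertex 2.0 2.8 0.2
   vertex 4.6 2.2 0.6
   vertex 1.6 2.4 0.0
  endloop
 endfacet
 facet normal 0.188 0.282 -0.941
  outer loop
   vertex 2.0 2.8 0.2
   vertex 1.6 2.4 0.0
   vertex 1.8 3.6 0.4
  endloop
 endfacet
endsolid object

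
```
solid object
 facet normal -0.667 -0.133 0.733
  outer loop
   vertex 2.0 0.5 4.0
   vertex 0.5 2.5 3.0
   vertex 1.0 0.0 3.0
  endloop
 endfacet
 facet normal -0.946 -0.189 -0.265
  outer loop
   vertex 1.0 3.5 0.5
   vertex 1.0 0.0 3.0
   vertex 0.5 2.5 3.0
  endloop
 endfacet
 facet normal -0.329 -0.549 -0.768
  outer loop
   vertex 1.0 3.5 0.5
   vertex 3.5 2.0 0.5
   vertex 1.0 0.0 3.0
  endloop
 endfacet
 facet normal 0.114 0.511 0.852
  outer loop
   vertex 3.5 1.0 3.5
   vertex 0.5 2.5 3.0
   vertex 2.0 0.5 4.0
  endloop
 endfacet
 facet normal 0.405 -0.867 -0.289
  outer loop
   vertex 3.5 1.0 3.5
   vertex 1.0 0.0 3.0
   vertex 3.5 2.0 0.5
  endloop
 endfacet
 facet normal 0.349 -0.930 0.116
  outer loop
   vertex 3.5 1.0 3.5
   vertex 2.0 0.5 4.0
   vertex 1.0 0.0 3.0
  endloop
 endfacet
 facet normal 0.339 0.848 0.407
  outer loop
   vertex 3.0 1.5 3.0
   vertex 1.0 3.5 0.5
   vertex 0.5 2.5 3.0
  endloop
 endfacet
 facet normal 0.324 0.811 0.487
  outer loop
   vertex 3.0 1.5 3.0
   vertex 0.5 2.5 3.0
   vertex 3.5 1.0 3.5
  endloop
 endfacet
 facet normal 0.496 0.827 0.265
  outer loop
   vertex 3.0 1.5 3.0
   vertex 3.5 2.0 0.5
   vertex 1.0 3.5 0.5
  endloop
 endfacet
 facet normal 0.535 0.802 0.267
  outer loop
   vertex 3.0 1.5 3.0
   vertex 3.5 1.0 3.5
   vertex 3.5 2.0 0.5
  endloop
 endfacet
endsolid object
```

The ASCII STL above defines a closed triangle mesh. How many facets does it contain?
10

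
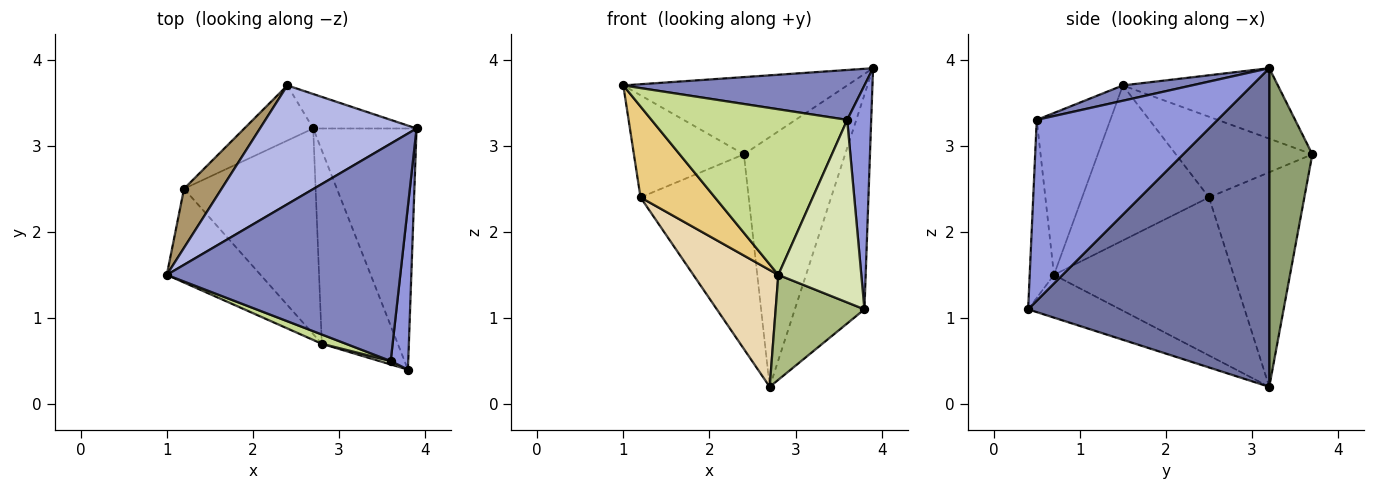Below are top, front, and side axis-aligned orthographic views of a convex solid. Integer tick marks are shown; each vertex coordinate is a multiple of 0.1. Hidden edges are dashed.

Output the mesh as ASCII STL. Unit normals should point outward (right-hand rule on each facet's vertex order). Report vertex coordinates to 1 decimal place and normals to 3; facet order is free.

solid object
 facet normal 0.917 0.265 -0.297
  outer loop
   vertex 2.7 3.2 0.2
   vertex 3.9 3.2 3.9
   vertex 3.8 0.4 1.1
  endloop
 endfacet
 facet normal 0.064 -0.223 0.973
  outer loop
   vertex 3.6 0.5 3.3
   vertex 3.9 3.2 3.9
   vertex 1.0 1.5 3.7
  endloop
 endfacet
 facet normal 0.987 -0.131 0.096
  outer loop
   vertex 3.6 0.5 3.3
   vertex 3.8 0.4 1.1
   vertex 3.9 3.2 3.9
  endloop
 endfacet
 facet normal -0.353 0.510 0.784
  outer loop
   vertex 2.4 3.7 2.9
   vertex 1.0 1.5 3.7
   vertex 3.9 3.2 3.9
  endloop
 endfacet
 facet normal 0.388 0.913 -0.126
  outer loop
   vertex 2.4 3.7 2.9
   vertex 3.9 3.2 3.9
   vertex 2.7 3.2 0.2
  endloop
 endfacet
 facet normal -0.443 -0.427 -0.788
  outer loop
   vertex 2.8 0.7 1.5
   vertex 2.7 3.2 0.2
   vertex 3.8 0.4 1.1
  endloop
 endfacet
 facet normal -0.351 -0.935 0.052
  outer loop
   vertex 2.8 0.7 1.5
   vertex 3.6 0.5 3.3
   vertex 1.0 1.5 3.7
  endloop
 endfacet
 facet normal -0.281 -0.960 0.018
  outer loop
   vertex 2.8 0.7 1.5
   vertex 3.8 0.4 1.1
   vertex 3.6 0.5 3.3
  endloop
 endfacet
 facet normal -0.732 0.590 0.341
  outer loop
   vertex 1.2 2.5 2.4
   vertex 1.0 1.5 3.7
   vertex 2.4 3.7 2.9
  endloop
 endfacet
 facet normal -0.647 0.734 -0.208
  outer loop
   vertex 1.2 2.5 2.4
   vertex 2.4 3.7 2.9
   vertex 2.7 3.2 0.2
  endloop
 endfacet
 facet normal -0.765 -0.448 -0.463
  outer loop
   vertex 1.2 2.5 2.4
   vertex 2.8 0.7 1.5
   vertex 1.0 1.5 3.7
  endloop
 endfacet
 facet normal -0.722 -0.342 -0.601
  outer loop
   vertex 1.2 2.5 2.4
   vertex 2.7 3.2 0.2
   vertex 2.8 0.7 1.5
  endloop
 endfacet
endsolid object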